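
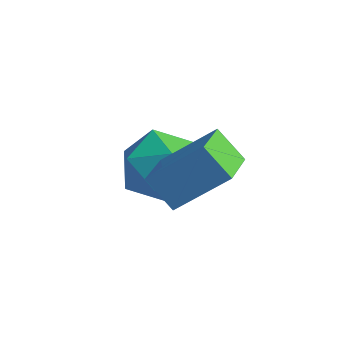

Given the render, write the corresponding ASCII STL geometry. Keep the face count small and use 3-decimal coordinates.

solid 
facet normal -0.733 -0.082 0.676
outer loop
vertex -1.538 -3.871 2.494
vertex -2.154 -2.629 1.977
vertex -2.556 -4.886 1.267
endloop
endfacet
facet normal 0.416 -0.840 0.349
outer loop
vertex -1.706 -4.791 0.483
vertex -1.538 -3.871 2.494
vertex -2.556 -4.886 1.267
endloop
endfacet
facet normal -0.733 -0.082 0.676
outer loop
vertex -2.556 -4.886 1.267
vertex -2.154 -2.629 1.977
vertex -3.172 -3.644 0.75
endloop
endfacet
facet normal -0.539 -0.537 -0.649
outer loop
vertex -3.172 -3.644 0.75
vertex -1.706 -4.791 0.483
vertex -2.556 -4.886 1.267
endloop
endfacet
facet normal 0.539 0.537 0.649
outer loop
vertex -1.538 -3.871 2.494
vertex -1.304 -2.534 1.193
vertex -2.154 -2.629 1.977
endloop
endfacet
facet normal 0.416 -0.840 0.349
outer loop
vertex -0.688 -3.776 1.71
vertex -1.538 -3.871 2.494
vertex -1.706 -4.791 0.483
endloop
endfacet
facet normal 0.539 0.537 0.649
outer loop
vertex -0.688 -3.776 1.71
vertex -1.304 -2.534 1.193
vertex -1.538 -3.871 2.494
endloop
endfacet
facet normal -0.416 0.840 -0.349
outer loop
vertex -2.154 -2.629 1.977
vertex -1.304 -2.534 1.193
vertex -3.172 -3.644 0.75
endloop
endfacet
facet normal -0.539 -0.537 -0.649
outer loop
vertex -2.322 -3.549 -0.034
vertex -1.706 -4.791 0.483
vertex -3.172 -3.644 0.75
endloop
endfacet
facet normal -0.416 0.840 -0.349
outer loop
vertex -3.172 -3.644 0.75
vertex -1.304 -2.534 1.193
vertex -2.322 -3.549 -0.034
endloop
endfacet
facet normal 0.733 0.082 -0.676
outer loop
vertex -2.322 -3.549 -0.034
vertex -0.688 -3.776 1.71
vertex -1.706 -4.791 0.483
endloop
endfacet
facet normal 0.733 0.082 -0.676
outer loop
vertex -1.304 -2.534 1.193
vertex -0.688 -3.776 1.71
vertex -2.322 -3.549 -0.034
endloop
endfacet
facet normal -0.697 -0.716 0.046
outer loop
vertex -4.957 -3.122 -0.377
vertex -4.194 -3.901 -0.946
vertex -4.192 -3.824 0.282
endloop
endfacet
facet normal -0.757 -0.265 0.597
outer loop
vertex -4.957 -3.122 -0.377
vertex -4.192 -3.824 0.282
vertex -4.363 -2.645 0.589
endloop
endfacet
facet normal -0.858 0.391 0.334
outer loop
vertex -4.957 -3.122 -0.377
vertex -4.363 -2.645 0.589
vertex -4.471 -1.994 -0.449
endloop
endfacet
facet normal -0.859 0.346 -0.377
outer loop
vertex -4.957 -3.122 -0.377
vertex -4.471 -1.994 -0.449
vertex -4.367 -2.77 -1.397
endloop
endfacet
facet normal -0.759 -0.338 -0.556
outer loop
vertex -4.957 -3.122 -0.377
vertex -4.367 -2.77 -1.397
vertex -4.194 -3.901 -0.946
endloop
endfacet
facet normal -0.139 -0.268 0.953
outer loop
vertex -4.363 -2.645 0.589
vertex -4.192 -3.824 0.282
vertex -3.233 -3.13 0.617
endloop
endfacet
facet normal -0.041 -0.997 0.063
outer loop
vertex -4.192 -3.824 0.282
vertex -4.194 -3.901 -0.946
vertex -3.129 -3.906 -0.331
endloop
endfacet
facet normal -0.143 -0.385 -0.912
outer loop
vertex -4.194 -3.901 -0.946
vertex -4.367 -2.77 -1.397
vertex -3.237 -3.255 -1.369
endloop
endfacet
facet normal -0.304 0.721 -0.623
outer loop
vertex -4.367 -2.77 -1.397
vertex -4.471 -1.994 -0.449
vertex -3.408 -2.076 -1.062
endloop
endfacet
facet normal -0.302 0.793 0.529
outer loop
vertex -4.471 -1.994 -0.449
vertex -4.363 -2.645 0.589
vertex -3.406 -1.999 0.166
endloop
endfacet
facet normal 0.859 -0.346 0.377
outer loop
vertex -2.643 -2.778 -0.403
vertex -3.233 -3.13 0.617
vertex -3.129 -3.906 -0.331
endloop
endfacet
facet normal 0.858 -0.391 -0.334
outer loop
vertex -2.643 -2.778 -0.403
vertex -3.129 -3.906 -0.331
vertex -3.237 -3.255 -1.369
endloop
endfacet
facet normal 0.757 0.265 -0.597
outer loop
vertex -2.643 -2.778 -0.403
vertex -3.237 -3.255 -1.369
vertex -3.408 -2.076 -1.062
endloop
endfacet
facet normal 0.697 0.716 -0.046
outer loop
vertex -2.643 -2.778 -0.403
vertex -3.408 -2.076 -1.062
vertex -3.406 -1.999 0.166
endloop
endfacet
facet normal 0.759 0.338 0.556
outer loop
vertex -2.643 -2.778 -0.403
vertex -3.406 -1.999 0.166
vertex -3.233 -3.13 0.617
endloop
endfacet
facet normal 0.304 -0.721 0.623
outer loop
vertex -3.129 -3.906 -0.331
vertex -3.233 -3.13 0.617
vertex -4.192 -3.824 0.282
endloop
endfacet
facet normal 0.302 -0.793 -0.529
outer loop
vertex -3.237 -3.255 -1.369
vertex -3.129 -3.906 -0.331
vertex -4.194 -3.901 -0.946
endloop
endfacet
facet normal 0.139 0.268 -0.953
outer loop
vertex -3.408 -2.076 -1.062
vertex -3.237 -3.255 -1.369
vertex -4.367 -2.77 -1.397
endloop
endfacet
facet normal 0.041 0.997 -0.063
outer loop
vertex -3.406 -1.999 0.166
vertex -3.408 -2.076 -1.062
vertex -4.471 -1.994 -0.449
endloop
endfacet
facet normal 0.143 0.385 0.912
outer loop
vertex -3.233 -3.13 0.617
vertex -3.406 -1.999 0.166
vertex -4.363 -2.645 0.589
endloop
endfacet

endsolid


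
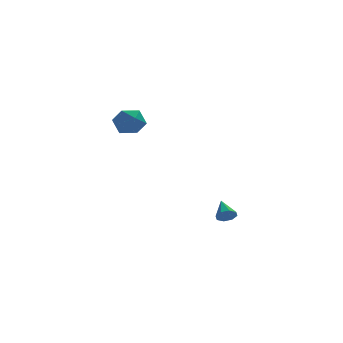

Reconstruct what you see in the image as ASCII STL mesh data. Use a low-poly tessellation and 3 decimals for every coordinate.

solid 
facet normal -0.002 -0.845 -0.535
outer loop
vertex 1.671 2.167 -3.063
vertex 1.239 2.359 -3.364
vertex 1.796 2.386 -3.409
endloop
endfacet
facet normal 0.880 0.187 0.436
outer loop
vertex 1.671 2.167 -3.063
vertex 1.796 2.386 -3.409
vertex 1.241 3.381 -2.716
endloop
endfacet
facet normal -0.002 -0.845 -0.535
outer loop
vertex 1.796 2.386 -3.409
vertex 1.239 2.359 -3.364
vertex 1.595 2.589 -3.729
endloop
endfacet
facet normal 0.813 0.561 -0.155
outer loop
vertex 1.796 2.386 -3.409
vertex 1.595 2.589 -3.729
vertex 1.241 3.381 -2.716
endloop
endfacet
facet normal -0.002 -0.845 -0.535
outer loop
vertex 1.595 2.589 -3.729
vertex 1.239 2.359 -3.364
vertex 1.186 2.657 -3.835
endloop
endfacet
facet normal 0.271 0.802 -0.532
outer loop
vertex 1.595 2.589 -3.729
vertex 1.186 2.657 -3.835
vertex 1.241 3.381 -2.716
endloop
endfacet
facet normal -0.003 -0.845 -0.534
outer loop
vertex 1.186 2.657 -3.835
vertex 1.239 2.359 -3.364
vertex 0.807 2.55 -3.664
endloop
endfacet
facet normal -0.431 0.767 -0.475
outer loop
vertex 1.186 2.657 -3.835
vertex 0.807 2.55 -3.664
vertex 1.241 3.381 -2.716
endloop
endfacet
facet normal -0.002 -0.845 -0.535
outer loop
vertex 0.807 2.55 -3.664
vertex 1.239 2.359 -3.364
vertex 0.681 2.331 -3.318
endloop
endfacet
facet normal -0.878 0.478 -0.017
outer loop
vertex 0.807 2.55 -3.664
vertex 0.681 2.331 -3.318
vertex 1.241 3.381 -2.716
endloop
endfacet
facet normal -0.002 -0.845 -0.535
outer loop
vertex 0.681 2.331 -3.318
vertex 1.239 2.359 -3.364
vertex 0.882 2.128 -2.998
endloop
endfacet
facet normal -0.812 0.103 0.575
outer loop
vertex 0.681 2.331 -3.318
vertex 0.882 2.128 -2.998
vertex 1.241 3.381 -2.716
endloop
endfacet
facet normal -0.001 -0.845 -0.535
outer loop
vertex 0.882 2.128 -2.998
vertex 1.239 2.359 -3.364
vertex 1.292 2.061 -2.893
endloop
endfacet
facet normal -0.267 -0.138 0.954
outer loop
vertex 0.882 2.128 -2.998
vertex 1.292 2.061 -2.893
vertex 1.241 3.381 -2.716
endloop
endfacet
facet normal -0.003 -0.845 -0.534
outer loop
vertex 1.292 2.061 -2.893
vertex 1.239 2.359 -3.364
vertex 1.671 2.167 -3.063
endloop
endfacet
facet normal 0.431 -0.104 0.896
outer loop
vertex 1.292 2.061 -2.893
vertex 1.671 2.167 -3.063
vertex 1.241 3.381 -2.716
endloop
endfacet
facet normal -0.584 0.526 0.618
outer loop
vertex -4.454 2.226 3.546
vertex -4.078 1.829 4.239
vertex -3.737 2.58 3.922
endloop
endfacet
facet normal -0.451 0.892 0.020
outer loop
vertex -4.454 2.226 3.546
vertex -3.737 2.58 3.922
vertex -3.811 2.562 3.042
endloop
endfacet
facet normal -0.681 0.503 -0.533
outer loop
vertex -4.454 2.226 3.546
vertex -3.811 2.562 3.042
vertex -4.197 1.8 2.816
endloop
endfacet
facet normal -0.956 -0.103 -0.276
outer loop
vertex -4.454 2.226 3.546
vertex -4.197 1.8 2.816
vertex -4.362 1.348 3.556
endloop
endfacet
facet normal -0.896 -0.089 0.435
outer loop
vertex -4.454 2.226 3.546
vertex -4.362 1.348 3.556
vertex -4.078 1.829 4.239
endloop
endfacet
facet normal 0.258 0.965 -0.041
outer loop
vertex -3.811 2.562 3.042
vertex -3.737 2.58 3.922
vertex -3.038 2.372 3.424
endloop
endfacet
facet normal 0.041 0.373 0.927
outer loop
vertex -3.737 2.58 3.922
vertex -4.078 1.829 4.239
vertex -3.203 1.92 4.164
endloop
endfacet
facet normal -0.465 -0.622 0.631
outer loop
vertex -4.078 1.829 4.239
vertex -4.362 1.348 3.556
vertex -3.589 1.158 3.938
endloop
endfacet
facet normal -0.561 -0.645 -0.519
outer loop
vertex -4.362 1.348 3.556
vertex -4.197 1.8 2.816
vertex -3.663 1.14 3.058
endloop
endfacet
facet normal -0.115 0.336 -0.935
outer loop
vertex -4.197 1.8 2.816
vertex -3.811 2.562 3.042
vertex -3.322 1.891 2.741
endloop
endfacet
facet normal 0.956 0.103 0.276
outer loop
vertex -2.946 1.494 3.434
vertex -3.038 2.372 3.424
vertex -3.203 1.92 4.164
endloop
endfacet
facet normal 0.681 -0.503 0.533
outer loop
vertex -2.946 1.494 3.434
vertex -3.203 1.92 4.164
vertex -3.589 1.158 3.938
endloop
endfacet
facet normal 0.451 -0.892 -0.020
outer loop
vertex -2.946 1.494 3.434
vertex -3.589 1.158 3.938
vertex -3.663 1.14 3.058
endloop
endfacet
facet normal 0.584 -0.526 -0.618
outer loop
vertex -2.946 1.494 3.434
vertex -3.663 1.14 3.058
vertex -3.322 1.891 2.741
endloop
endfacet
facet normal 0.896 0.089 -0.435
outer loop
vertex -2.946 1.494 3.434
vertex -3.322 1.891 2.741
vertex -3.038 2.372 3.424
endloop
endfacet
facet normal 0.561 0.645 0.519
outer loop
vertex -3.203 1.92 4.164
vertex -3.038 2.372 3.424
vertex -3.737 2.58 3.922
endloop
endfacet
facet normal 0.115 -0.336 0.935
outer loop
vertex -3.589 1.158 3.938
vertex -3.203 1.92 4.164
vertex -4.078 1.829 4.239
endloop
endfacet
facet normal -0.258 -0.965 0.041
outer loop
vertex -3.663 1.14 3.058
vertex -3.589 1.158 3.938
vertex -4.362 1.348 3.556
endloop
endfacet
facet normal -0.041 -0.373 -0.927
outer loop
vertex -3.322 1.891 2.741
vertex -3.663 1.14 3.058
vertex -4.197 1.8 2.816
endloop
endfacet
facet normal 0.465 0.622 -0.631
outer loop
vertex -3.038 2.372 3.424
vertex -3.322 1.891 2.741
vertex -3.811 2.562 3.042
endloop
endfacet

endsolid


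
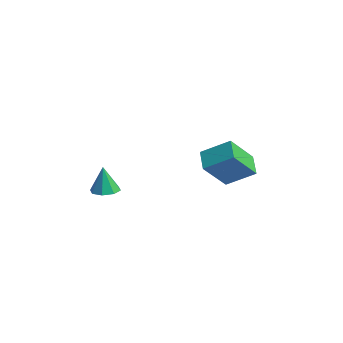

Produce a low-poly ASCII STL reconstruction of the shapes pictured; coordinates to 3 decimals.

solid 
facet normal -0.838 0.285 0.466
outer loop
vertex 1.428 0.953 1.145
vertex 2.321 2.123 2.035
vertex 1.079 2.345 -0.333
endloop
endfacet
facet normal -0.520 -0.680 -0.517
outer loop
vertex 2.159 1.977 -0.935
vertex 1.428 0.953 1.145
vertex 1.079 2.345 -0.333
endloop
endfacet
facet normal -0.838 0.285 0.466
outer loop
vertex 1.079 2.345 -0.333
vertex 2.321 2.123 2.035
vertex 1.972 3.514 0.557
endloop
endfacet
facet normal -0.170 0.676 -0.717
outer loop
vertex 1.972 3.514 0.557
vertex 2.159 1.977 -0.935
vertex 1.079 2.345 -0.333
endloop
endfacet
facet normal 0.170 -0.675 0.718
outer loop
vertex 1.428 0.953 1.145
vertex 3.401 1.755 1.433
vertex 2.321 2.123 2.035
endloop
endfacet
facet normal -0.519 -0.680 -0.517
outer loop
vertex 2.508 0.586 0.543
vertex 1.428 0.953 1.145
vertex 2.159 1.977 -0.935
endloop
endfacet
facet normal 0.170 -0.676 0.717
outer loop
vertex 2.508 0.586 0.543
vertex 3.401 1.755 1.433
vertex 1.428 0.953 1.145
endloop
endfacet
facet normal 0.520 0.680 0.517
outer loop
vertex 2.321 2.123 2.035
vertex 3.401 1.755 1.433
vertex 1.972 3.514 0.557
endloop
endfacet
facet normal -0.170 0.676 -0.717
outer loop
vertex 3.052 3.147 -0.045
vertex 2.159 1.977 -0.935
vertex 1.972 3.514 0.557
endloop
endfacet
facet normal 0.520 0.680 0.518
outer loop
vertex 1.972 3.514 0.557
vertex 3.401 1.755 1.433
vertex 3.052 3.147 -0.045
endloop
endfacet
facet normal 0.838 -0.285 -0.466
outer loop
vertex 3.052 3.147 -0.045
vertex 2.508 0.586 0.543
vertex 2.159 1.977 -0.935
endloop
endfacet
facet normal 0.838 -0.285 -0.466
outer loop
vertex 3.401 1.755 1.433
vertex 2.508 0.586 0.543
vertex 3.052 3.147 -0.045
endloop
endfacet
facet normal 0.048 0.055 -0.997
outer loop
vertex 1.526 -3.567 -0.716
vertex 0.797 -3.688 -0.758
vertex 1.225 -3.087 -0.704
endloop
endfacet
facet normal 0.752 0.459 0.473
outer loop
vertex 1.526 -3.567 -0.716
vertex 1.225 -3.087 -0.704
vertex 0.723 -3.772 0.758
endloop
endfacet
facet normal 0.049 0.055 -0.997
outer loop
vertex 1.225 -3.087 -0.704
vertex 0.797 -3.688 -0.758
vertex 0.674 -2.96 -0.724
endloop
endfacet
facet normal 0.182 0.865 0.468
outer loop
vertex 1.225 -3.087 -0.704
vertex 0.674 -2.96 -0.724
vertex 0.723 -3.772 0.758
endloop
endfacet
facet normal 0.049 0.055 -0.997
outer loop
vertex 0.674 -2.96 -0.724
vertex 0.797 -3.688 -0.758
vertex 0.194 -3.259 -0.764
endloop
endfacet
facet normal -0.503 0.751 0.428
outer loop
vertex 0.674 -2.96 -0.724
vertex 0.194 -3.259 -0.764
vertex 0.723 -3.772 0.758
endloop
endfacet
facet normal 0.048 0.054 -0.997
outer loop
vertex 0.194 -3.259 -0.764
vertex 0.797 -3.688 -0.758
vertex 0.068 -3.81 -0.8
endloop
endfacet
facet normal -0.908 0.183 0.377
outer loop
vertex 0.194 -3.259 -0.764
vertex 0.068 -3.81 -0.8
vertex 0.723 -3.772 0.758
endloop
endfacet
facet normal 0.048 0.055 -0.997
outer loop
vertex 0.068 -3.81 -0.8
vertex 0.797 -3.688 -0.758
vertex 0.369 -4.29 -0.812
endloop
endfacet
facet normal -0.791 -0.505 0.345
outer loop
vertex 0.068 -3.81 -0.8
vertex 0.369 -4.29 -0.812
vertex 0.723 -3.772 0.758
endloop
endfacet
facet normal 0.049 0.055 -0.997
outer loop
vertex 0.369 -4.29 -0.812
vertex 0.797 -3.688 -0.758
vertex 0.92 -4.417 -0.792
endloop
endfacet
facet normal -0.222 -0.910 0.350
outer loop
vertex 0.369 -4.29 -0.812
vertex 0.92 -4.417 -0.792
vertex 0.723 -3.772 0.758
endloop
endfacet
facet normal 0.049 0.055 -0.997
outer loop
vertex 0.92 -4.417 -0.792
vertex 0.797 -3.688 -0.758
vertex 1.399 -4.118 -0.752
endloop
endfacet
facet normal 0.464 -0.795 0.390
outer loop
vertex 0.92 -4.417 -0.792
vertex 1.399 -4.118 -0.752
vertex 0.723 -3.772 0.758
endloop
endfacet
facet normal 0.049 0.054 -0.997
outer loop
vertex 1.399 -4.118 -0.752
vertex 0.797 -3.688 -0.758
vertex 1.526 -3.567 -0.716
endloop
endfacet
facet normal 0.868 -0.229 0.441
outer loop
vertex 1.399 -4.118 -0.752
vertex 1.526 -3.567 -0.716
vertex 0.723 -3.772 0.758
endloop
endfacet

endsolid


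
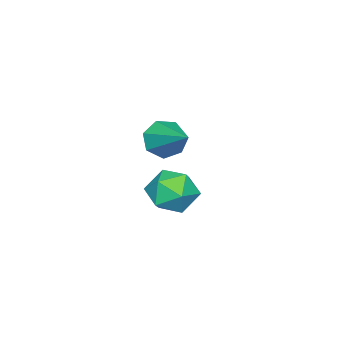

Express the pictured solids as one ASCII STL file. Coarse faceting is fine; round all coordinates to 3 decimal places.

solid 
facet normal -0.458 -0.756 -0.468
outer loop
vertex 2.958 -1.81 1.653
vertex 2.622 -1.979 2.255
vertex 2.414 -1.535 1.742
endloop
endfacet
facet normal 0.255 0.715 -0.651
outer loop
vertex 2.958 -1.81 1.653
vertex 2.414 -1.535 1.742
vertex 3.398 -0.701 3.045
endloop
endfacet
facet normal -0.459 -0.755 -0.468
outer loop
vertex 2.414 -1.535 1.742
vertex 2.622 -1.979 2.255
vertex 2.027 -1.594 2.217
endloop
endfacet
facet normal -0.425 0.873 -0.238
outer loop
vertex 2.414 -1.535 1.742
vertex 2.027 -1.594 2.217
vertex 3.398 -0.701 3.045
endloop
endfacet
facet normal -0.459 -0.756 -0.466
outer loop
vertex 2.027 -1.594 2.217
vertex 2.622 -1.979 2.255
vertex 2.088 -1.942 2.721
endloop
endfacet
facet normal -0.664 0.576 0.478
outer loop
vertex 2.027 -1.594 2.217
vertex 2.088 -1.942 2.721
vertex 3.398 -0.701 3.045
endloop
endfacet
facet normal -0.460 -0.756 -0.467
outer loop
vertex 2.088 -1.942 2.721
vertex 2.622 -1.979 2.255
vertex 2.551 -2.318 2.874
endloop
endfacet
facet normal -0.280 0.045 0.959
outer loop
vertex 2.088 -1.942 2.721
vertex 2.551 -2.318 2.874
vertex 3.398 -0.701 3.045
endloop
endfacet
facet normal -0.459 -0.756 -0.467
outer loop
vertex 2.551 -2.318 2.874
vertex 2.622 -1.979 2.255
vertex 3.068 -2.439 2.561
endloop
endfacet
facet normal 0.436 -0.317 0.842
outer loop
vertex 2.551 -2.318 2.874
vertex 3.068 -2.439 2.561
vertex 3.398 -0.701 3.045
endloop
endfacet
facet normal -0.458 -0.756 -0.468
outer loop
vertex 3.068 -2.439 2.561
vertex 2.622 -1.979 2.255
vertex 3.249 -2.212 2.018
endloop
endfacet
facet normal 0.947 -0.240 0.215
outer loop
vertex 3.068 -2.439 2.561
vertex 3.249 -2.212 2.018
vertex 3.398 -0.701 3.045
endloop
endfacet
facet normal -0.458 -0.756 -0.468
outer loop
vertex 3.249 -2.212 2.018
vertex 2.622 -1.979 2.255
vertex 2.958 -1.81 1.653
endloop
endfacet
facet normal 0.866 0.220 -0.449
outer loop
vertex 3.249 -2.212 2.018
vertex 2.958 -1.81 1.653
vertex 3.398 -0.701 3.045
endloop
endfacet
facet normal -0.650 0.603 0.462
outer loop
vertex 0.401 -2.093 -1.181
vertex -0.097 -2.828 -0.922
vertex 0.581 -2.514 -0.377
endloop
endfacet
facet normal 0.005 0.886 0.463
outer loop
vertex 0.401 -2.093 -1.181
vertex 0.581 -2.514 -0.377
vertex 1.277 -2.234 -0.92
endloop
endfacet
facet normal 0.217 0.952 -0.215
outer loop
vertex 0.401 -2.093 -1.181
vertex 1.277 -2.234 -0.92
vertex 1.029 -2.376 -1.8
endloop
endfacet
facet normal -0.306 0.710 -0.635
outer loop
vertex 0.401 -2.093 -1.181
vertex 1.029 -2.376 -1.8
vertex 0.179 -2.743 -1.801
endloop
endfacet
facet normal -0.842 0.494 -0.217
outer loop
vertex 0.401 -2.093 -1.181
vertex 0.179 -2.743 -1.801
vertex -0.097 -2.828 -0.922
endloop
endfacet
facet normal 0.443 0.427 0.788
outer loop
vertex 1.277 -2.234 -0.92
vertex 0.581 -2.514 -0.377
vertex 1.321 -3.057 -0.499
endloop
endfacet
facet normal -0.617 -0.032 0.786
outer loop
vertex 0.581 -2.514 -0.377
vertex -0.097 -2.828 -0.922
vertex 0.471 -3.424 -0.5
endloop
endfacet
facet normal -0.927 -0.209 -0.311
outer loop
vertex -0.097 -2.828 -0.922
vertex 0.179 -2.743 -1.801
vertex 0.223 -3.566 -1.38
endloop
endfacet
facet normal -0.060 0.141 -0.988
outer loop
vertex 0.179 -2.743 -1.801
vertex 1.029 -2.376 -1.8
vertex 0.919 -3.286 -1.923
endloop
endfacet
facet normal 0.788 0.533 -0.308
outer loop
vertex 1.029 -2.376 -1.8
vertex 1.277 -2.234 -0.92
vertex 1.597 -2.972 -1.378
endloop
endfacet
facet normal 0.306 -0.710 0.635
outer loop
vertex 1.099 -3.707 -1.119
vertex 1.321 -3.057 -0.499
vertex 0.471 -3.424 -0.5
endloop
endfacet
facet normal -0.217 -0.952 0.215
outer loop
vertex 1.099 -3.707 -1.119
vertex 0.471 -3.424 -0.5
vertex 0.223 -3.566 -1.38
endloop
endfacet
facet normal -0.005 -0.886 -0.463
outer loop
vertex 1.099 -3.707 -1.119
vertex 0.223 -3.566 -1.38
vertex 0.919 -3.286 -1.923
endloop
endfacet
facet normal 0.650 -0.603 -0.462
outer loop
vertex 1.099 -3.707 -1.119
vertex 0.919 -3.286 -1.923
vertex 1.597 -2.972 -1.378
endloop
endfacet
facet normal 0.842 -0.494 0.217
outer loop
vertex 1.099 -3.707 -1.119
vertex 1.597 -2.972 -1.378
vertex 1.321 -3.057 -0.499
endloop
endfacet
facet normal 0.060 -0.141 0.988
outer loop
vertex 0.471 -3.424 -0.5
vertex 1.321 -3.057 -0.499
vertex 0.581 -2.514 -0.377
endloop
endfacet
facet normal -0.788 -0.533 0.308
outer loop
vertex 0.223 -3.566 -1.38
vertex 0.471 -3.424 -0.5
vertex -0.097 -2.828 -0.922
endloop
endfacet
facet normal -0.443 -0.427 -0.788
outer loop
vertex 0.919 -3.286 -1.923
vertex 0.223 -3.566 -1.38
vertex 0.179 -2.743 -1.801
endloop
endfacet
facet normal 0.617 0.032 -0.786
outer loop
vertex 1.597 -2.972 -1.378
vertex 0.919 -3.286 -1.923
vertex 1.029 -2.376 -1.8
endloop
endfacet
facet normal 0.927 0.209 0.311
outer loop
vertex 1.321 -3.057 -0.499
vertex 1.597 -2.972 -1.378
vertex 1.277 -2.234 -0.92
endloop
endfacet

endsolid


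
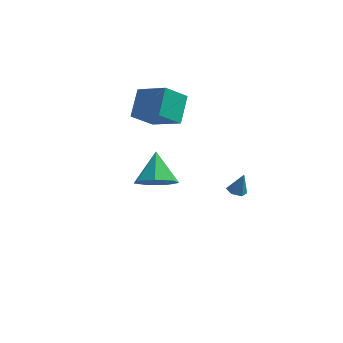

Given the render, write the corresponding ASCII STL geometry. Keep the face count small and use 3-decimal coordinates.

solid 
facet normal 0.190 -0.682 -0.707
outer loop
vertex -1.157 -3.898 2.067
vertex -2.079 -3.623 1.554
vertex -1.079 -3.21 1.424
endloop
endfacet
facet normal 0.768 0.389 0.509
outer loop
vertex -1.157 -3.898 2.067
vertex -1.079 -3.21 1.424
vertex -2.421 -2.397 2.826
endloop
endfacet
facet normal 0.190 -0.682 -0.707
outer loop
vertex -1.079 -3.21 1.424
vertex -2.079 -3.623 1.554
vertex -1.754 -2.832 0.878
endloop
endfacet
facet normal 0.502 0.865 -0.021
outer loop
vertex -1.079 -3.21 1.424
vertex -1.754 -2.832 0.878
vertex -2.421 -2.397 2.826
endloop
endfacet
facet normal 0.190 -0.682 -0.706
outer loop
vertex -1.754 -2.832 0.878
vertex -2.079 -3.623 1.554
vertex -2.673 -3.051 0.842
endloop
endfacet
facet normal -0.212 0.936 -0.282
outer loop
vertex -1.754 -2.832 0.878
vertex -2.673 -3.051 0.842
vertex -2.421 -2.397 2.826
endloop
endfacet
facet normal 0.190 -0.682 -0.706
outer loop
vertex -2.673 -3.051 0.842
vertex -2.079 -3.623 1.554
vertex -3.145 -3.7 1.342
endloop
endfacet
facet normal -0.833 0.548 -0.075
outer loop
vertex -2.673 -3.051 0.842
vertex -3.145 -3.7 1.342
vertex -2.421 -2.397 2.826
endloop
endfacet
facet normal 0.190 -0.681 -0.707
outer loop
vertex -3.145 -3.7 1.342
vertex -2.079 -3.623 1.554
vertex -2.814 -4.292 2.001
endloop
endfacet
facet normal -0.896 -0.007 0.444
outer loop
vertex -3.145 -3.7 1.342
vertex -2.814 -4.292 2.001
vertex -2.421 -2.397 2.826
endloop
endfacet
facet normal 0.190 -0.681 -0.707
outer loop
vertex -2.814 -4.292 2.001
vertex -2.079 -3.623 1.554
vertex -1.93 -4.38 2.324
endloop
endfacet
facet normal -0.353 -0.311 0.882
outer loop
vertex -2.814 -4.292 2.001
vertex -1.93 -4.38 2.324
vertex -2.421 -2.397 2.826
endloop
endfacet
facet normal 0.190 -0.681 -0.707
outer loop
vertex -1.93 -4.38 2.324
vertex -2.079 -3.623 1.554
vertex -1.157 -3.898 2.067
endloop
endfacet
facet normal 0.387 -0.135 0.912
outer loop
vertex -1.93 -4.38 2.324
vertex -1.157 -3.898 2.067
vertex -2.421 -2.397 2.826
endloop
endfacet
facet normal -0.274 -0.136 -0.952
outer loop
vertex 0.772 3.263 -3.727
vertex 0.25 3.146 -3.56
vertex 0.395 3.674 -3.677
endloop
endfacet
facet normal 0.739 0.669 0.075
outer loop
vertex 0.772 3.263 -3.727
vertex 0.395 3.674 -3.677
vertex 0.59 3.314 -2.38
endloop
endfacet
facet normal -0.272 -0.136 -0.952
outer loop
vertex 0.395 3.674 -3.677
vertex 0.25 3.146 -3.56
vertex -0.127 3.557 -3.511
endloop
endfacet
facet normal -0.123 0.951 0.283
outer loop
vertex 0.395 3.674 -3.677
vertex -0.127 3.557 -3.511
vertex 0.59 3.314 -2.38
endloop
endfacet
facet normal -0.273 -0.136 -0.952
outer loop
vertex -0.127 3.557 -3.511
vertex 0.25 3.146 -3.56
vertex -0.271 3.028 -3.394
endloop
endfacet
facet normal -0.763 0.331 0.555
outer loop
vertex -0.127 3.557 -3.511
vertex -0.271 3.028 -3.394
vertex 0.59 3.314 -2.38
endloop
endfacet
facet normal -0.273 -0.136 -0.952
outer loop
vertex -0.271 3.028 -3.394
vertex 0.25 3.146 -3.56
vertex 0.106 2.617 -3.443
endloop
endfacet
facet normal -0.540 -0.569 0.619
outer loop
vertex -0.271 3.028 -3.394
vertex 0.106 2.617 -3.443
vertex 0.59 3.314 -2.38
endloop
endfacet
facet normal -0.274 -0.136 -0.952
outer loop
vertex 0.106 2.617 -3.443
vertex 0.25 3.146 -3.56
vertex 0.628 2.735 -3.61
endloop
endfacet
facet normal 0.324 -0.852 0.411
outer loop
vertex 0.106 2.617 -3.443
vertex 0.628 2.735 -3.61
vertex 0.59 3.314 -2.38
endloop
endfacet
facet normal -0.274 -0.136 -0.952
outer loop
vertex 0.628 2.735 -3.61
vertex 0.25 3.146 -3.56
vertex 0.772 3.263 -3.727
endloop
endfacet
facet normal 0.963 -0.232 0.139
outer loop
vertex 0.628 2.735 -3.61
vertex 0.772 3.263 -3.727
vertex 0.59 3.314 -2.38
endloop
endfacet
facet normal -0.551 -0.538 0.637
outer loop
vertex -3.11 0.572 3.309
vertex -3.125 1.907 4.424
vertex -4.737 1.251 2.475
endloop
endfacet
facet normal 0.009 -0.767 -0.641
outer loop
vertex -3.855 2.113 1.456
vertex -3.11 0.572 3.309
vertex -4.737 1.251 2.475
endloop
endfacet
facet normal -0.551 -0.539 0.637
outer loop
vertex -4.737 1.251 2.475
vertex -3.125 1.907 4.424
vertex -4.752 2.586 3.591
endloop
endfacet
facet normal -0.834 0.348 -0.428
outer loop
vertex -4.752 2.586 3.591
vertex -3.855 2.113 1.456
vertex -4.737 1.251 2.475
endloop
endfacet
facet normal 0.834 -0.348 0.428
outer loop
vertex -3.11 0.572 3.309
vertex -2.243 2.769 3.405
vertex -3.125 1.907 4.424
endloop
endfacet
facet normal 0.008 -0.767 -0.641
outer loop
vertex -2.228 1.434 2.289
vertex -3.11 0.572 3.309
vertex -3.855 2.113 1.456
endloop
endfacet
facet normal 0.834 -0.348 0.427
outer loop
vertex -2.228 1.434 2.289
vertex -2.243 2.769 3.405
vertex -3.11 0.572 3.309
endloop
endfacet
facet normal -0.008 0.767 0.642
outer loop
vertex -3.125 1.907 4.424
vertex -2.243 2.769 3.405
vertex -4.752 2.586 3.591
endloop
endfacet
facet normal -0.834 0.348 -0.428
outer loop
vertex -3.87 3.448 2.571
vertex -3.855 2.113 1.456
vertex -4.752 2.586 3.591
endloop
endfacet
facet normal -0.008 0.767 0.641
outer loop
vertex -4.752 2.586 3.591
vertex -2.243 2.769 3.405
vertex -3.87 3.448 2.571
endloop
endfacet
facet normal 0.551 0.539 -0.637
outer loop
vertex -3.87 3.448 2.571
vertex -2.228 1.434 2.289
vertex -3.855 2.113 1.456
endloop
endfacet
facet normal 0.551 0.539 -0.637
outer loop
vertex -2.243 2.769 3.405
vertex -2.228 1.434 2.289
vertex -3.87 3.448 2.571
endloop
endfacet

endsolid


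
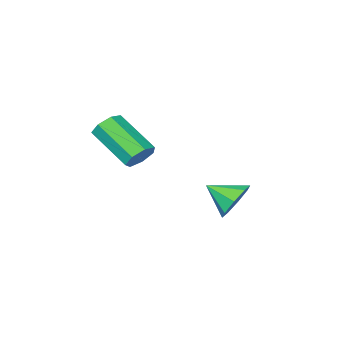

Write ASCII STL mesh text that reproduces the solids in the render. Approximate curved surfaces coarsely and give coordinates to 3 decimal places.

solid 
facet normal -0.257 0.780 -0.570
outer loop
vertex 3.05 -0.975 1.464
vertex 2.771 -0.639 2.049
vertex 3.451 -0.607 1.787
endloop
endfacet
facet normal 0.730 -0.230 -0.644
outer loop
vertex 3.05 -0.975 1.464
vertex 3.451 -0.607 1.787
vertex 3.608 -2.677 2.706
endloop
endfacet
facet normal 0.729 -0.231 -0.644
outer loop
vertex 3.608 -2.677 2.706
vertex 3.451 -0.607 1.787
vertex 4.01 -2.309 3.029
endloop
endfacet
facet normal 0.256 -0.780 0.570
outer loop
vertex 3.608 -2.677 2.706
vertex 4.01 -2.309 3.029
vertex 3.329 -2.341 3.291
endloop
endfacet
facet normal -0.256 0.781 -0.570
outer loop
vertex 3.451 -0.607 1.787
vertex 2.771 -0.639 2.049
vertex 3.34 -0.263 2.308
endloop
endfacet
facet normal 0.951 0.310 -0.002
outer loop
vertex 3.451 -0.607 1.787
vertex 3.34 -0.263 2.308
vertex 4.01 -2.309 3.029
endloop
endfacet
facet normal 0.951 0.310 -0.002
outer loop
vertex 4.01 -2.309 3.029
vertex 3.34 -0.263 2.308
vertex 3.899 -1.965 3.55
endloop
endfacet
facet normal 0.256 -0.781 0.570
outer loop
vertex 4.01 -2.309 3.029
vertex 3.899 -1.965 3.55
vertex 3.329 -2.341 3.291
endloop
endfacet
facet normal -0.256 0.781 -0.570
outer loop
vertex 3.34 -0.263 2.308
vertex 2.771 -0.639 2.049
vertex 2.8 -0.203 2.633
endloop
endfacet
facet normal 0.455 0.618 0.642
outer loop
vertex 3.34 -0.263 2.308
vertex 2.8 -0.203 2.633
vertex 3.899 -1.965 3.55
endloop
endfacet
facet normal 0.456 0.618 0.641
outer loop
vertex 3.899 -1.965 3.55
vertex 2.8 -0.203 2.633
vertex 3.359 -1.905 3.876
endloop
endfacet
facet normal 0.257 -0.781 0.569
outer loop
vertex 3.899 -1.965 3.55
vertex 3.359 -1.905 3.876
vertex 3.329 -2.341 3.291
endloop
endfacet
facet normal -0.257 0.781 -0.570
outer loop
vertex 2.8 -0.203 2.633
vertex 2.771 -0.639 2.049
vertex 2.238 -0.471 2.519
endloop
endfacet
facet normal -0.382 0.460 0.802
outer loop
vertex 2.8 -0.203 2.633
vertex 2.238 -0.471 2.519
vertex 3.359 -1.905 3.876
endloop
endfacet
facet normal -0.383 0.459 0.802
outer loop
vertex 3.359 -1.905 3.876
vertex 2.238 -0.471 2.519
vertex 2.797 -2.173 3.761
endloop
endfacet
facet normal 0.256 -0.781 0.569
outer loop
vertex 3.359 -1.905 3.876
vertex 2.797 -2.173 3.761
vertex 3.329 -2.341 3.291
endloop
endfacet
facet normal -0.256 0.781 -0.570
outer loop
vertex 2.238 -0.471 2.519
vertex 2.771 -0.639 2.049
vertex 2.077 -0.866 2.05
endloop
endfacet
facet normal -0.933 -0.045 0.358
outer loop
vertex 2.238 -0.471 2.519
vertex 2.077 -0.866 2.05
vertex 2.797 -2.173 3.761
endloop
endfacet
facet normal -0.932 -0.043 0.359
outer loop
vertex 2.797 -2.173 3.761
vertex 2.077 -0.866 2.05
vertex 2.635 -2.568 3.293
endloop
endfacet
facet normal 0.257 -0.781 0.570
outer loop
vertex 2.797 -2.173 3.761
vertex 2.635 -2.568 3.293
vertex 3.329 -2.341 3.291
endloop
endfacet
facet normal -0.256 0.781 -0.570
outer loop
vertex 2.077 -0.866 2.05
vertex 2.771 -0.639 2.049
vertex 2.438 -1.09 1.581
endloop
endfacet
facet normal -0.780 -0.515 -0.355
outer loop
vertex 2.077 -0.866 2.05
vertex 2.438 -1.09 1.581
vertex 2.635 -2.568 3.293
endloop
endfacet
facet normal -0.780 -0.515 -0.355
outer loop
vertex 2.635 -2.568 3.293
vertex 2.438 -1.09 1.581
vertex 2.997 -2.792 2.823
endloop
endfacet
facet normal 0.257 -0.781 0.570
outer loop
vertex 2.635 -2.568 3.293
vertex 2.997 -2.792 2.823
vertex 3.329 -2.341 3.291
endloop
endfacet
facet normal -0.256 0.781 -0.570
outer loop
vertex 2.438 -1.09 1.581
vertex 2.771 -0.639 2.049
vertex 3.05 -0.975 1.464
endloop
endfacet
facet normal -0.041 -0.598 -0.801
outer loop
vertex 2.438 -1.09 1.581
vertex 3.05 -0.975 1.464
vertex 2.997 -2.792 2.823
endloop
endfacet
facet normal -0.041 -0.598 -0.801
outer loop
vertex 2.997 -2.792 2.823
vertex 3.05 -0.975 1.464
vertex 3.608 -2.677 2.706
endloop
endfacet
facet normal 0.256 -0.780 0.570
outer loop
vertex 2.997 -2.792 2.823
vertex 3.608 -2.677 2.706
vertex 3.329 -2.341 3.291
endloop
endfacet
facet normal -0.549 0.686 -0.478
outer loop
vertex -1.134 -0.994 -2.298
vertex -1.763 -0.956 -1.521
vertex -0.929 -0.469 -1.78
endloop
endfacet
facet normal 0.963 -0.159 -0.220
outer loop
vertex -1.134 -0.994 -2.298
vertex -0.929 -0.469 -1.78
vertex -0.957 -1.964 -0.819
endloop
endfacet
facet normal -0.549 0.686 -0.478
outer loop
vertex -0.929 -0.469 -1.78
vertex -1.763 -0.956 -1.521
vertex -1.213 -0.229 -1.11
endloop
endfacet
facet normal 0.926 0.191 0.324
outer loop
vertex -0.929 -0.469 -1.78
vertex -1.213 -0.229 -1.11
vertex -0.957 -1.964 -0.819
endloop
endfacet
facet normal -0.549 0.686 -0.479
outer loop
vertex -1.213 -0.229 -1.11
vertex -1.763 -0.956 -1.521
vertex -1.819 -0.415 -0.682
endloop
endfacet
facet normal 0.518 0.215 0.828
outer loop
vertex -1.213 -0.229 -1.11
vertex -1.819 -0.415 -0.682
vertex -0.957 -1.964 -0.819
endloop
endfacet
facet normal -0.549 0.685 -0.479
outer loop
vertex -1.819 -0.415 -0.682
vertex -1.763 -0.956 -1.521
vertex -2.392 -0.918 -0.745
endloop
endfacet
facet normal -0.022 -0.100 0.995
outer loop
vertex -1.819 -0.415 -0.682
vertex -2.392 -0.918 -0.745
vertex -0.957 -1.964 -0.819
endloop
endfacet
facet normal -0.548 0.686 -0.478
outer loop
vertex -2.392 -0.918 -0.745
vertex -1.763 -0.956 -1.521
vertex -2.597 -1.443 -1.263
endloop
endfacet
facet normal -0.379 -0.571 0.728
outer loop
vertex -2.392 -0.918 -0.745
vertex -2.597 -1.443 -1.263
vertex -0.957 -1.964 -0.819
endloop
endfacet
facet normal -0.549 0.687 -0.477
outer loop
vertex -2.597 -1.443 -1.263
vertex -1.763 -0.956 -1.521
vertex -2.314 -1.682 -1.932
endloop
endfacet
facet normal -0.343 -0.921 0.184
outer loop
vertex -2.597 -1.443 -1.263
vertex -2.314 -1.682 -1.932
vertex -0.957 -1.964 -0.819
endloop
endfacet
facet normal -0.549 0.687 -0.477
outer loop
vertex -2.314 -1.682 -1.932
vertex -1.763 -0.956 -1.521
vertex -1.708 -1.496 -2.361
endloop
endfacet
facet normal 0.065 -0.946 -0.319
outer loop
vertex -2.314 -1.682 -1.932
vertex -1.708 -1.496 -2.361
vertex -0.957 -1.964 -0.819
endloop
endfacet
facet normal -0.548 0.687 -0.477
outer loop
vertex -1.708 -1.496 -2.361
vertex -1.763 -0.956 -1.521
vertex -1.134 -0.994 -2.298
endloop
endfacet
facet normal 0.605 -0.631 -0.486
outer loop
vertex -1.708 -1.496 -2.361
vertex -1.134 -0.994 -2.298
vertex -0.957 -1.964 -0.819
endloop
endfacet

endsolid


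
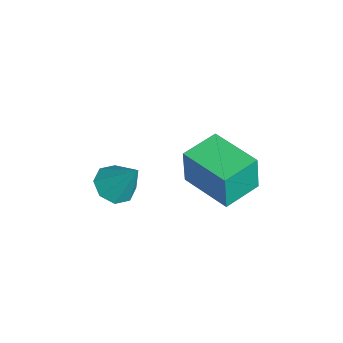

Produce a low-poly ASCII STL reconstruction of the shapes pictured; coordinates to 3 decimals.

solid 
facet normal -0.360 -0.452 -0.816
outer loop
vertex 4.028 -0.624 -2.036
vertex 3.362 -0.578 -1.768
vertex 3.774 -0.157 -2.183
endloop
endfacet
facet normal 0.888 0.440 -0.136
outer loop
vertex 4.028 -0.624 -2.036
vertex 3.774 -0.157 -2.183
vertex 3.898 0.098 -0.552
endloop
endfacet
facet normal -0.360 -0.452 -0.816
outer loop
vertex 3.774 -0.157 -2.183
vertex 3.362 -0.578 -1.768
vertex 3.278 0.063 -2.086
endloop
endfacet
facet normal 0.371 0.913 -0.171
outer loop
vertex 3.774 -0.157 -2.183
vertex 3.278 0.063 -2.086
vertex 3.898 0.098 -0.552
endloop
endfacet
facet normal -0.360 -0.452 -0.816
outer loop
vertex 3.278 0.063 -2.086
vertex 3.362 -0.578 -1.768
vertex 2.831 -0.092 -1.803
endloop
endfacet
facet normal -0.275 0.957 0.089
outer loop
vertex 3.278 0.063 -2.086
vertex 2.831 -0.092 -1.803
vertex 3.898 0.098 -0.552
endloop
endfacet
facet normal -0.361 -0.453 -0.815
outer loop
vertex 2.831 -0.092 -1.803
vertex 3.362 -0.578 -1.768
vertex 2.695 -0.531 -1.499
endloop
endfacet
facet normal -0.675 0.550 0.492
outer loop
vertex 2.831 -0.092 -1.803
vertex 2.695 -0.531 -1.499
vertex 3.898 0.098 -0.552
endloop
endfacet
facet normal -0.361 -0.452 -0.816
outer loop
vertex 2.695 -0.531 -1.499
vertex 3.362 -0.578 -1.768
vertex 2.95 -0.998 -1.353
endloop
endfacet
facet normal -0.593 -0.073 0.802
outer loop
vertex 2.695 -0.531 -1.499
vertex 2.95 -0.998 -1.353
vertex 3.898 0.098 -0.552
endloop
endfacet
facet normal -0.359 -0.454 -0.816
outer loop
vertex 2.95 -0.998 -1.353
vertex 3.362 -0.578 -1.768
vertex 3.446 -1.218 -1.449
endloop
endfacet
facet normal -0.079 -0.543 0.836
outer loop
vertex 2.95 -0.998 -1.353
vertex 3.446 -1.218 -1.449
vertex 3.898 0.098 -0.552
endloop
endfacet
facet normal -0.359 -0.454 -0.816
outer loop
vertex 3.446 -1.218 -1.449
vertex 3.362 -0.578 -1.768
vertex 3.893 -1.063 -1.732
endloop
endfacet
facet normal 0.568 -0.588 0.576
outer loop
vertex 3.446 -1.218 -1.449
vertex 3.893 -1.063 -1.732
vertex 3.898 0.098 -0.552
endloop
endfacet
facet normal -0.359 -0.454 -0.815
outer loop
vertex 3.893 -1.063 -1.732
vertex 3.362 -0.578 -1.768
vertex 4.028 -0.624 -2.036
endloop
endfacet
facet normal 0.969 -0.179 0.172
outer loop
vertex 3.893 -1.063 -1.732
vertex 4.028 -0.624 -2.036
vertex 3.898 0.098 -0.552
endloop
endfacet
facet normal -0.613 0.788 0.058
outer loop
vertex 1.154 2.674 -1.724
vertex 2.606 3.804 -1.717
vertex 1.108 2.742 -3.122
endloop
endfacet
facet normal -0.789 -0.614 -0.004
outer loop
vertex 1.954 1.656 -3.203
vertex 1.154 2.674 -1.724
vertex 1.108 2.742 -3.122
endloop
endfacet
facet normal -0.614 0.787 0.060
outer loop
vertex 1.108 2.742 -3.122
vertex 2.606 3.804 -1.717
vertex 2.559 3.873 -3.114
endloop
endfacet
facet normal -0.033 0.049 -0.998
outer loop
vertex 2.559 3.873 -3.114
vertex 1.954 1.656 -3.203
vertex 1.108 2.742 -3.122
endloop
endfacet
facet normal 0.033 -0.049 0.998
outer loop
vertex 1.154 2.674 -1.724
vertex 3.452 2.718 -1.798
vertex 2.606 3.804 -1.717
endloop
endfacet
facet normal -0.789 -0.614 -0.004
outer loop
vertex 2.001 1.587 -1.806
vertex 1.154 2.674 -1.724
vertex 1.954 1.656 -3.203
endloop
endfacet
facet normal 0.033 -0.050 0.998
outer loop
vertex 2.001 1.587 -1.806
vertex 3.452 2.718 -1.798
vertex 1.154 2.674 -1.724
endloop
endfacet
facet normal 0.789 0.614 0.004
outer loop
vertex 2.606 3.804 -1.717
vertex 3.452 2.718 -1.798
vertex 2.559 3.873 -3.114
endloop
endfacet
facet normal -0.033 0.049 -0.998
outer loop
vertex 3.406 2.786 -3.196
vertex 1.954 1.656 -3.203
vertex 2.559 3.873 -3.114
endloop
endfacet
facet normal 0.789 0.614 0.004
outer loop
vertex 2.559 3.873 -3.114
vertex 3.452 2.718 -1.798
vertex 3.406 2.786 -3.196
endloop
endfacet
facet normal 0.613 -0.788 -0.060
outer loop
vertex 3.406 2.786 -3.196
vertex 2.001 1.587 -1.806
vertex 1.954 1.656 -3.203
endloop
endfacet
facet normal 0.614 -0.787 -0.058
outer loop
vertex 3.452 2.718 -1.798
vertex 2.001 1.587 -1.806
vertex 3.406 2.786 -3.196
endloop
endfacet

endsolid


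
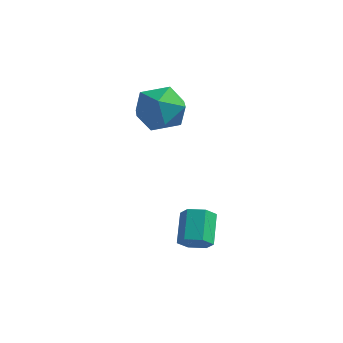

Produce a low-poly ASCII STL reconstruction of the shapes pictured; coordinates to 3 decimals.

solid 
facet normal -0.159 -0.105 0.982
outer loop
vertex 0.94 1.355 3.306
vertex -0.049 0.738 3.08
vertex 0.991 0.174 3.188
endloop
endfacet
facet normal 0.539 -0.061 0.840
outer loop
vertex 0.94 1.355 3.306
vertex 0.991 0.174 3.188
vertex 1.831 0.857 2.698
endloop
endfacet
facet normal 0.657 0.559 0.506
outer loop
vertex 0.94 1.355 3.306
vertex 1.831 0.857 2.698
vertex 1.31 1.842 2.287
endloop
endfacet
facet normal 0.033 0.897 0.441
outer loop
vertex 0.94 1.355 3.306
vertex 1.31 1.842 2.287
vertex 0.148 1.769 2.523
endloop
endfacet
facet normal -0.472 0.487 0.735
outer loop
vertex 0.94 1.355 3.306
vertex 0.148 1.769 2.523
vertex -0.049 0.738 3.08
endloop
endfacet
facet normal 0.707 -0.589 0.391
outer loop
vertex 1.831 0.857 2.698
vertex 0.991 0.174 3.188
vertex 1.392 -0.069 2.097
endloop
endfacet
facet normal -0.423 -0.661 0.620
outer loop
vertex 0.991 0.174 3.188
vertex -0.049 0.738 3.08
vertex 0.23 -0.142 2.333
endloop
endfacet
facet normal -0.929 0.297 0.221
outer loop
vertex -0.049 0.738 3.08
vertex 0.148 1.769 2.523
vertex -0.291 0.843 1.922
endloop
endfacet
facet normal -0.112 0.960 -0.255
outer loop
vertex 0.148 1.769 2.523
vertex 1.31 1.842 2.287
vertex 0.549 1.526 1.432
endloop
endfacet
facet normal 0.898 0.412 -0.150
outer loop
vertex 1.31 1.842 2.287
vertex 1.831 0.857 2.698
vertex 1.589 0.962 1.54
endloop
endfacet
facet normal -0.033 -0.897 -0.441
outer loop
vertex 0.6 0.345 1.314
vertex 1.392 -0.069 2.097
vertex 0.23 -0.142 2.333
endloop
endfacet
facet normal -0.657 -0.559 -0.506
outer loop
vertex 0.6 0.345 1.314
vertex 0.23 -0.142 2.333
vertex -0.291 0.843 1.922
endloop
endfacet
facet normal -0.539 0.061 -0.840
outer loop
vertex 0.6 0.345 1.314
vertex -0.291 0.843 1.922
vertex 0.549 1.526 1.432
endloop
endfacet
facet normal 0.159 0.105 -0.982
outer loop
vertex 0.6 0.345 1.314
vertex 0.549 1.526 1.432
vertex 1.589 0.962 1.54
endloop
endfacet
facet normal 0.472 -0.487 -0.735
outer loop
vertex 0.6 0.345 1.314
vertex 1.589 0.962 1.54
vertex 1.392 -0.069 2.097
endloop
endfacet
facet normal 0.112 -0.960 0.255
outer loop
vertex 0.23 -0.142 2.333
vertex 1.392 -0.069 2.097
vertex 0.991 0.174 3.188
endloop
endfacet
facet normal -0.898 -0.412 0.150
outer loop
vertex -0.291 0.843 1.922
vertex 0.23 -0.142 2.333
vertex -0.049 0.738 3.08
endloop
endfacet
facet normal -0.707 0.589 -0.391
outer loop
vertex 0.549 1.526 1.432
vertex -0.291 0.843 1.922
vertex 0.148 1.769 2.523
endloop
endfacet
facet normal 0.423 0.661 -0.620
outer loop
vertex 1.589 0.962 1.54
vertex 0.549 1.526 1.432
vertex 1.31 1.842 2.287
endloop
endfacet
facet normal 0.929 -0.297 -0.221
outer loop
vertex 1.392 -0.069 2.097
vertex 1.589 0.962 1.54
vertex 1.831 0.857 2.698
endloop
endfacet
facet normal 0.264 -0.776 -0.573
outer loop
vertex 4.083 -2.486 -2.074
vertex 3.673 -2.246 -2.588
vertex 4.343 -2.045 -2.552
endloop
endfacet
facet normal 0.890 -0.032 0.455
outer loop
vertex 4.083 -2.486 -2.074
vertex 4.343 -2.045 -2.552
vertex 3.697 -1.353 -1.238
endloop
endfacet
facet normal 0.890 -0.032 0.454
outer loop
vertex 3.697 -1.353 -1.238
vertex 4.343 -2.045 -2.552
vertex 3.956 -0.912 -1.715
endloop
endfacet
facet normal -0.266 0.776 0.573
outer loop
vertex 3.697 -1.353 -1.238
vertex 3.956 -0.912 -1.715
vertex 3.287 -1.114 -1.752
endloop
endfacet
facet normal 0.264 -0.776 -0.573
outer loop
vertex 4.343 -2.045 -2.552
vertex 3.673 -2.246 -2.588
vertex 3.933 -1.805 -3.066
endloop
endfacet
facet normal 0.766 0.530 -0.363
outer loop
vertex 4.343 -2.045 -2.552
vertex 3.933 -1.805 -3.066
vertex 3.956 -0.912 -1.715
endloop
endfacet
facet normal 0.766 0.530 -0.364
outer loop
vertex 3.956 -0.912 -1.715
vertex 3.933 -1.805 -3.066
vertex 3.546 -0.673 -2.23
endloop
endfacet
facet normal -0.266 0.776 0.572
outer loop
vertex 3.956 -0.912 -1.715
vertex 3.546 -0.673 -2.23
vertex 3.287 -1.114 -1.752
endloop
endfacet
facet normal 0.265 -0.776 -0.572
outer loop
vertex 3.933 -1.805 -3.066
vertex 3.673 -2.246 -2.588
vertex 3.263 -2.007 -3.102
endloop
endfacet
facet normal -0.125 0.561 -0.818
outer loop
vertex 3.933 -1.805 -3.066
vertex 3.263 -2.007 -3.102
vertex 3.546 -0.673 -2.23
endloop
endfacet
facet normal -0.125 0.561 -0.818
outer loop
vertex 3.546 -0.673 -2.23
vertex 3.263 -2.007 -3.102
vertex 2.877 -0.874 -2.266
endloop
endfacet
facet normal -0.264 0.776 0.573
outer loop
vertex 3.546 -0.673 -2.23
vertex 2.877 -0.874 -2.266
vertex 3.287 -1.114 -1.752
endloop
endfacet
facet normal 0.266 -0.776 -0.573
outer loop
vertex 3.263 -2.007 -3.102
vertex 3.673 -2.246 -2.588
vertex 3.004 -2.448 -2.625
endloop
endfacet
facet normal -0.890 0.032 -0.454
outer loop
vertex 3.263 -2.007 -3.102
vertex 3.004 -2.448 -2.625
vertex 2.877 -0.874 -2.266
endloop
endfacet
facet normal -0.890 0.032 -0.455
outer loop
vertex 2.877 -0.874 -2.266
vertex 3.004 -2.448 -2.625
vertex 2.617 -1.315 -1.788
endloop
endfacet
facet normal -0.264 0.776 0.573
outer loop
vertex 2.877 -0.874 -2.266
vertex 2.617 -1.315 -1.788
vertex 3.287 -1.114 -1.752
endloop
endfacet
facet normal 0.266 -0.776 -0.572
outer loop
vertex 3.004 -2.448 -2.625
vertex 3.673 -2.246 -2.588
vertex 3.414 -2.687 -2.11
endloop
endfacet
facet normal -0.766 -0.530 0.364
outer loop
vertex 3.004 -2.448 -2.625
vertex 3.414 -2.687 -2.11
vertex 2.617 -1.315 -1.788
endloop
endfacet
facet normal -0.766 -0.530 0.363
outer loop
vertex 2.617 -1.315 -1.788
vertex 3.414 -2.687 -2.11
vertex 3.027 -1.555 -1.274
endloop
endfacet
facet normal -0.264 0.776 0.573
outer loop
vertex 2.617 -1.315 -1.788
vertex 3.027 -1.555 -1.274
vertex 3.287 -1.114 -1.752
endloop
endfacet
facet normal 0.264 -0.776 -0.573
outer loop
vertex 3.414 -2.687 -2.11
vertex 3.673 -2.246 -2.588
vertex 4.083 -2.486 -2.074
endloop
endfacet
facet normal 0.125 -0.562 0.818
outer loop
vertex 3.414 -2.687 -2.11
vertex 4.083 -2.486 -2.074
vertex 3.027 -1.555 -1.274
endloop
endfacet
facet normal 0.125 -0.561 0.818
outer loop
vertex 3.027 -1.555 -1.274
vertex 4.083 -2.486 -2.074
vertex 3.697 -1.353 -1.238
endloop
endfacet
facet normal -0.265 0.776 0.572
outer loop
vertex 3.027 -1.555 -1.274
vertex 3.697 -1.353 -1.238
vertex 3.287 -1.114 -1.752
endloop
endfacet

endsolid


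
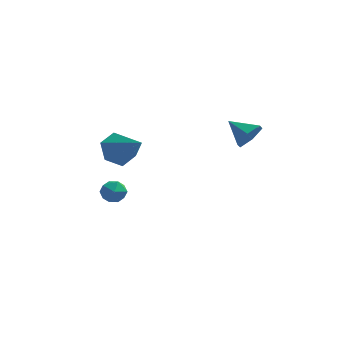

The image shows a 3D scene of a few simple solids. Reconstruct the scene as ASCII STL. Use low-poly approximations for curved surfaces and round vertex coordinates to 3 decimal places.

solid 
facet normal -0.893 -0.434 0.124
outer loop
vertex -3.421 3.557 -3.03
vertex -3.067 2.818 -3.067
vertex -3.151 3.197 -2.344
endloop
endfacet
facet normal -0.871 0.201 0.448
outer loop
vertex -3.421 3.557 -3.03
vertex -3.151 3.197 -2.344
vertex -3.027 3.999 -2.462
endloop
endfacet
facet normal -0.718 0.695 -0.043
outer loop
vertex -3.421 3.557 -3.03
vertex -3.027 3.999 -2.462
vertex -2.866 4.116 -3.258
endloop
endfacet
facet normal -0.644 0.365 -0.672
outer loop
vertex -3.421 3.557 -3.03
vertex -2.866 4.116 -3.258
vertex -2.891 3.386 -3.631
endloop
endfacet
facet normal -0.752 -0.332 -0.569
outer loop
vertex -3.421 3.557 -3.03
vertex -2.891 3.386 -3.631
vertex -3.067 2.818 -3.067
endloop
endfacet
facet normal -0.337 0.188 0.923
outer loop
vertex -3.027 3.999 -2.462
vertex -3.151 3.197 -2.344
vertex -2.429 3.534 -2.149
endloop
endfacet
facet normal -0.372 -0.839 0.397
outer loop
vertex -3.151 3.197 -2.344
vertex -3.067 2.818 -3.067
vertex -2.454 2.804 -2.522
endloop
endfacet
facet normal -0.145 -0.674 -0.724
outer loop
vertex -3.067 2.818 -3.067
vertex -2.891 3.386 -3.631
vertex -2.293 2.921 -3.318
endloop
endfacet
facet normal 0.029 0.454 -0.891
outer loop
vertex -2.891 3.386 -3.631
vertex -2.866 4.116 -3.258
vertex -2.169 3.723 -3.436
endloop
endfacet
facet normal -0.090 0.988 0.127
outer loop
vertex -2.866 4.116 -3.258
vertex -3.027 3.999 -2.462
vertex -2.253 4.102 -2.713
endloop
endfacet
facet normal 0.644 -0.365 0.672
outer loop
vertex -1.899 3.363 -2.75
vertex -2.429 3.534 -2.149
vertex -2.454 2.804 -2.522
endloop
endfacet
facet normal 0.718 -0.695 0.043
outer loop
vertex -1.899 3.363 -2.75
vertex -2.454 2.804 -2.522
vertex -2.293 2.921 -3.318
endloop
endfacet
facet normal 0.871 -0.201 -0.448
outer loop
vertex -1.899 3.363 -2.75
vertex -2.293 2.921 -3.318
vertex -2.169 3.723 -3.436
endloop
endfacet
facet normal 0.893 0.434 -0.124
outer loop
vertex -1.899 3.363 -2.75
vertex -2.169 3.723 -3.436
vertex -2.253 4.102 -2.713
endloop
endfacet
facet normal 0.752 0.332 0.569
outer loop
vertex -1.899 3.363 -2.75
vertex -2.253 4.102 -2.713
vertex -2.429 3.534 -2.149
endloop
endfacet
facet normal -0.029 -0.454 0.891
outer loop
vertex -2.454 2.804 -2.522
vertex -2.429 3.534 -2.149
vertex -3.151 3.197 -2.344
endloop
endfacet
facet normal 0.090 -0.988 -0.127
outer loop
vertex -2.293 2.921 -3.318
vertex -2.454 2.804 -2.522
vertex -3.067 2.818 -3.067
endloop
endfacet
facet normal 0.337 -0.188 -0.923
outer loop
vertex -2.169 3.723 -3.436
vertex -2.293 2.921 -3.318
vertex -2.891 3.386 -3.631
endloop
endfacet
facet normal 0.372 0.839 -0.397
outer loop
vertex -2.253 4.102 -2.713
vertex -2.169 3.723 -3.436
vertex -2.866 4.116 -3.258
endloop
endfacet
facet normal 0.145 0.674 0.724
outer loop
vertex -2.429 3.534 -2.149
vertex -2.253 4.102 -2.713
vertex -3.027 3.999 -2.462
endloop
endfacet
facet normal 0.804 -0.356 -0.476
outer loop
vertex 4.997 2.737 3.096
vertex 4.515 2.726 2.289
vertex 5.001 3.493 2.536
endloop
endfacet
facet normal 0.132 0.590 0.797
outer loop
vertex 4.997 2.737 3.096
vertex 5.001 3.493 2.536
vertex 3.325 3.254 2.991
endloop
endfacet
facet normal 0.804 -0.357 -0.475
outer loop
vertex 5.001 3.493 2.536
vertex 4.515 2.726 2.289
vertex 4.519 3.481 1.729
endloop
endfacet
facet normal -0.125 0.990 0.060
outer loop
vertex 5.001 3.493 2.536
vertex 4.519 3.481 1.729
vertex 3.325 3.254 2.991
endloop
endfacet
facet normal 0.805 -0.356 -0.474
outer loop
vertex 4.519 3.481 1.729
vertex 4.515 2.726 2.289
vertex 4.034 2.715 1.481
endloop
endfacet
facet normal -0.645 0.572 -0.507
outer loop
vertex 4.519 3.481 1.729
vertex 4.034 2.715 1.481
vertex 3.325 3.254 2.991
endloop
endfacet
facet normal 0.805 -0.356 -0.474
outer loop
vertex 4.034 2.715 1.481
vertex 4.515 2.726 2.289
vertex 4.03 1.96 2.041
endloop
endfacet
facet normal -0.908 -0.246 -0.339
outer loop
vertex 4.034 2.715 1.481
vertex 4.03 1.96 2.041
vertex 3.325 3.254 2.991
endloop
endfacet
facet normal 0.805 -0.355 -0.476
outer loop
vertex 4.03 1.96 2.041
vertex 4.515 2.726 2.289
vertex 4.512 1.971 2.848
endloop
endfacet
facet normal -0.651 -0.647 0.398
outer loop
vertex 4.03 1.96 2.041
vertex 4.512 1.971 2.848
vertex 3.325 3.254 2.991
endloop
endfacet
facet normal 0.805 -0.355 -0.476
outer loop
vertex 4.512 1.971 2.848
vertex 4.515 2.726 2.289
vertex 4.997 2.737 3.096
endloop
endfacet
facet normal -0.131 -0.229 0.965
outer loop
vertex 4.512 1.971 2.848
vertex 4.997 2.737 3.096
vertex 3.325 3.254 2.991
endloop
endfacet
facet normal -0.675 0.503 -0.540
outer loop
vertex -1.307 2.794 0.25
vertex -2.109 2.361 0.848
vertex -1.65 3.302 1.151
endloop
endfacet
facet normal 0.880 0.469 0.070
outer loop
vertex -1.307 2.794 0.25
vertex -1.65 3.302 1.151
vertex -0.631 1.259 2.032
endloop
endfacet
facet normal -0.675 0.503 -0.540
outer loop
vertex -1.65 3.302 1.151
vertex -2.109 2.361 0.848
vertex -2.452 2.869 1.75
endloop
endfacet
facet normal 0.324 0.506 0.799
outer loop
vertex -1.65 3.302 1.151
vertex -2.452 2.869 1.75
vertex -0.631 1.259 2.032
endloop
endfacet
facet normal -0.675 0.503 -0.540
outer loop
vertex -2.452 2.869 1.75
vertex -2.109 2.361 0.848
vertex -2.911 1.928 1.447
endloop
endfacet
facet normal -0.290 -0.162 0.943
outer loop
vertex -2.452 2.869 1.75
vertex -2.911 1.928 1.447
vertex -0.631 1.259 2.032
endloop
endfacet
facet normal -0.675 0.503 -0.540
outer loop
vertex -2.911 1.928 1.447
vertex -2.109 2.361 0.848
vertex -2.568 1.42 0.545
endloop
endfacet
facet normal -0.346 -0.868 0.357
outer loop
vertex -2.911 1.928 1.447
vertex -2.568 1.42 0.545
vertex -0.631 1.259 2.032
endloop
endfacet
facet normal -0.674 0.503 -0.541
outer loop
vertex -2.568 1.42 0.545
vertex -2.109 2.361 0.848
vertex -1.766 1.852 -0.053
endloop
endfacet
facet normal 0.210 -0.904 -0.372
outer loop
vertex -2.568 1.42 0.545
vertex -1.766 1.852 -0.053
vertex -0.631 1.259 2.032
endloop
endfacet
facet normal -0.675 0.503 -0.541
outer loop
vertex -1.766 1.852 -0.053
vertex -2.109 2.361 0.848
vertex -1.307 2.794 0.25
endloop
endfacet
facet normal 0.824 -0.236 -0.515
outer loop
vertex -1.766 1.852 -0.053
vertex -1.307 2.794 0.25
vertex -0.631 1.259 2.032
endloop
endfacet

endsolid


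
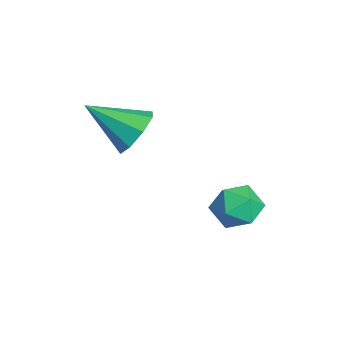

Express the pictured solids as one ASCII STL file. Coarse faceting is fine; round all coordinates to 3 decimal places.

solid 
facet normal 0.312 0.780 -0.542
outer loop
vertex -1.868 -0.039 -1.114
vertex -2.398 0.625 -0.463
vertex -1.41 0.215 -0.484
endloop
endfacet
facet normal 0.572 -0.816 -0.087
outer loop
vertex -1.868 -0.039 -1.114
vertex -1.41 0.215 -0.484
vertex -3.082 -1.085 0.723
endloop
endfacet
facet normal 0.313 0.781 -0.541
outer loop
vertex -1.41 0.215 -0.484
vertex -2.398 0.625 -0.463
vertex -1.531 0.708 0.158
endloop
endfacet
facet normal 0.727 -0.472 0.499
outer loop
vertex -1.41 0.215 -0.484
vertex -1.531 0.708 0.158
vertex -3.082 -1.085 0.723
endloop
endfacet
facet normal 0.313 0.780 -0.541
outer loop
vertex -1.531 0.708 0.158
vertex -2.398 0.625 -0.463
vertex -2.159 1.153 0.436
endloop
endfacet
facet normal 0.381 -0.039 0.924
outer loop
vertex -1.531 0.708 0.158
vertex -2.159 1.153 0.436
vertex -3.082 -1.085 0.723
endloop
endfacet
facet normal 0.312 0.781 -0.541
outer loop
vertex -2.159 1.153 0.436
vertex -2.398 0.625 -0.463
vertex -2.928 1.288 0.188
endloop
endfacet
facet normal -0.262 0.228 0.938
outer loop
vertex -2.159 1.153 0.436
vertex -2.928 1.288 0.188
vertex -3.082 -1.085 0.723
endloop
endfacet
facet normal 0.313 0.781 -0.541
outer loop
vertex -2.928 1.288 0.188
vertex -2.398 0.625 -0.463
vertex -3.386 1.035 -0.442
endloop
endfacet
facet normal -0.828 0.174 0.532
outer loop
vertex -2.928 1.288 0.188
vertex -3.386 1.035 -0.442
vertex -3.082 -1.085 0.723
endloop
endfacet
facet normal 0.312 0.780 -0.542
outer loop
vertex -3.386 1.035 -0.442
vertex -2.398 0.625 -0.463
vertex -3.265 0.541 -1.084
endloop
endfacet
facet normal -0.984 -0.171 -0.054
outer loop
vertex -3.386 1.035 -0.442
vertex -3.265 0.541 -1.084
vertex -3.082 -1.085 0.723
endloop
endfacet
facet normal 0.313 0.780 -0.542
outer loop
vertex -3.265 0.541 -1.084
vertex -2.398 0.625 -0.463
vertex -2.637 0.096 -1.362
endloop
endfacet
facet normal -0.639 -0.603 -0.478
outer loop
vertex -3.265 0.541 -1.084
vertex -2.637 0.096 -1.362
vertex -3.082 -1.085 0.723
endloop
endfacet
facet normal 0.312 0.780 -0.542
outer loop
vertex -2.637 0.096 -1.362
vertex -2.398 0.625 -0.463
vertex -1.868 -0.039 -1.114
endloop
endfacet
facet normal 0.006 -0.871 -0.492
outer loop
vertex -2.637 0.096 -1.362
vertex -1.868 -0.039 -1.114
vertex -3.082 -1.085 0.723
endloop
endfacet
facet normal -0.218 0.850 -0.480
outer loop
vertex -0.174 4.218 -4.142
vertex -1.027 4.329 -3.557
vertex -0.124 4.739 -3.242
endloop
endfacet
facet normal 0.487 0.744 -0.458
outer loop
vertex -0.174 4.218 -4.142
vertex -0.124 4.739 -3.242
vertex 0.637 4.079 -3.505
endloop
endfacet
facet normal 0.626 0.118 -0.771
outer loop
vertex -0.174 4.218 -4.142
vertex 0.637 4.079 -3.505
vertex 0.204 3.261 -3.982
endloop
endfacet
facet normal 0.006 -0.163 -0.987
outer loop
vertex -0.174 4.218 -4.142
vertex 0.204 3.261 -3.982
vertex -0.825 3.416 -4.014
endloop
endfacet
facet normal -0.515 0.290 -0.807
outer loop
vertex -0.174 4.218 -4.142
vertex -0.825 3.416 -4.014
vertex -1.027 4.329 -3.557
endloop
endfacet
facet normal 0.682 0.695 0.227
outer loop
vertex 0.637 4.079 -3.505
vertex -0.124 4.739 -3.242
vertex 0.285 4.104 -2.526
endloop
endfacet
facet normal -0.460 0.867 0.191
outer loop
vertex -0.124 4.739 -3.242
vertex -1.027 4.329 -3.557
vertex -0.744 4.259 -2.558
endloop
endfacet
facet normal -0.941 -0.039 -0.337
outer loop
vertex -1.027 4.329 -3.557
vertex -0.825 3.416 -4.014
vertex -1.177 3.441 -3.035
endloop
endfacet
facet normal -0.097 -0.771 -0.629
outer loop
vertex -0.825 3.416 -4.014
vertex 0.204 3.261 -3.982
vertex -0.416 2.781 -3.298
endloop
endfacet
facet normal 0.906 -0.317 -0.279
outer loop
vertex 0.204 3.261 -3.982
vertex 0.637 4.079 -3.505
vertex 0.487 3.191 -2.983
endloop
endfacet
facet normal -0.006 0.163 0.987
outer loop
vertex -0.366 3.302 -2.398
vertex 0.285 4.104 -2.526
vertex -0.744 4.259 -2.558
endloop
endfacet
facet normal -0.626 -0.118 0.771
outer loop
vertex -0.366 3.302 -2.398
vertex -0.744 4.259 -2.558
vertex -1.177 3.441 -3.035
endloop
endfacet
facet normal -0.487 -0.744 0.458
outer loop
vertex -0.366 3.302 -2.398
vertex -1.177 3.441 -3.035
vertex -0.416 2.781 -3.298
endloop
endfacet
facet normal 0.218 -0.850 0.480
outer loop
vertex -0.366 3.302 -2.398
vertex -0.416 2.781 -3.298
vertex 0.487 3.191 -2.983
endloop
endfacet
facet normal 0.515 -0.290 0.807
outer loop
vertex -0.366 3.302 -2.398
vertex 0.487 3.191 -2.983
vertex 0.285 4.104 -2.526
endloop
endfacet
facet normal 0.097 0.771 0.629
outer loop
vertex -0.744 4.259 -2.558
vertex 0.285 4.104 -2.526
vertex -0.124 4.739 -3.242
endloop
endfacet
facet normal -0.906 0.317 0.279
outer loop
vertex -1.177 3.441 -3.035
vertex -0.744 4.259 -2.558
vertex -1.027 4.329 -3.557
endloop
endfacet
facet normal -0.682 -0.695 -0.227
outer loop
vertex -0.416 2.781 -3.298
vertex -1.177 3.441 -3.035
vertex -0.825 3.416 -4.014
endloop
endfacet
facet normal 0.460 -0.867 -0.191
outer loop
vertex 0.487 3.191 -2.983
vertex -0.416 2.781 -3.298
vertex 0.204 3.261 -3.982
endloop
endfacet
facet normal 0.941 0.039 0.337
outer loop
vertex 0.285 4.104 -2.526
vertex 0.487 3.191 -2.983
vertex 0.637 4.079 -3.505
endloop
endfacet

endsolid


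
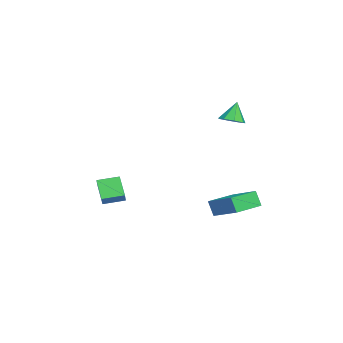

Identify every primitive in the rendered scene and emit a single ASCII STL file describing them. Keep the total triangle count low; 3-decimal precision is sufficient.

solid 
facet normal -0.661 0.750 0.034
outer loop
vertex 1.802 3.458 -2.111
vertex 3.298 4.738 -1.249
vertex 2.113 3.778 -3.127
endloop
endfacet
facet normal -0.696 -0.596 -0.401
outer loop
vertex 3.362 2.362 -3.191
vertex 1.802 3.458 -2.111
vertex 2.113 3.778 -3.127
endloop
endfacet
facet normal -0.661 0.749 0.034
outer loop
vertex 2.113 3.778 -3.127
vertex 3.298 4.738 -1.249
vertex 3.609 5.059 -2.265
endloop
endfacet
facet normal 0.280 0.289 -0.915
outer loop
vertex 3.609 5.059 -2.265
vertex 3.362 2.362 -3.191
vertex 2.113 3.778 -3.127
endloop
endfacet
facet normal -0.280 -0.289 0.915
outer loop
vertex 1.802 3.458 -2.111
vertex 4.547 3.322 -1.313
vertex 3.298 4.738 -1.249
endloop
endfacet
facet normal -0.696 -0.595 -0.401
outer loop
vertex 3.051 2.041 -2.175
vertex 1.802 3.458 -2.111
vertex 3.362 2.362 -3.191
endloop
endfacet
facet normal -0.280 -0.289 0.915
outer loop
vertex 3.051 2.041 -2.175
vertex 4.547 3.322 -1.313
vertex 1.802 3.458 -2.111
endloop
endfacet
facet normal 0.696 0.596 0.401
outer loop
vertex 3.298 4.738 -1.249
vertex 4.547 3.322 -1.313
vertex 3.609 5.059 -2.265
endloop
endfacet
facet normal 0.281 0.289 -0.915
outer loop
vertex 4.858 3.642 -2.329
vertex 3.362 2.362 -3.191
vertex 3.609 5.059 -2.265
endloop
endfacet
facet normal 0.696 0.596 0.401
outer loop
vertex 3.609 5.059 -2.265
vertex 4.547 3.322 -1.313
vertex 4.858 3.642 -2.329
endloop
endfacet
facet normal 0.661 -0.749 -0.034
outer loop
vertex 4.858 3.642 -2.329
vertex 3.051 2.041 -2.175
vertex 3.362 2.362 -3.191
endloop
endfacet
facet normal 0.661 -0.749 -0.034
outer loop
vertex 4.547 3.322 -1.313
vertex 3.051 2.041 -2.175
vertex 4.858 3.642 -2.329
endloop
endfacet
facet normal -0.691 0.022 -0.722
outer loop
vertex -3.863 -4.692 -3.521
vertex -4.069 -3.298 -3.281
vertex -2.673 -4.323 -4.649
endloop
endfacet
facet normal 0.144 -0.975 -0.167
outer loop
vertex -2.051 -4.342 -3.999
vertex -3.863 -4.692 -3.521
vertex -2.673 -4.323 -4.649
endloop
endfacet
facet normal -0.691 0.022 -0.722
outer loop
vertex -2.673 -4.323 -4.649
vertex -4.069 -3.298 -3.281
vertex -2.879 -2.928 -4.409
endloop
endfacet
facet normal 0.708 0.220 -0.671
outer loop
vertex -2.879 -2.928 -4.409
vertex -2.051 -4.342 -3.999
vertex -2.673 -4.323 -4.649
endloop
endfacet
facet normal -0.708 -0.220 0.671
outer loop
vertex -3.863 -4.692 -3.521
vertex -3.447 -3.317 -2.631
vertex -4.069 -3.298 -3.281
endloop
endfacet
facet normal 0.144 -0.975 -0.168
outer loop
vertex -3.241 -4.712 -2.871
vertex -3.863 -4.692 -3.521
vertex -2.051 -4.342 -3.999
endloop
endfacet
facet normal -0.708 -0.220 0.671
outer loop
vertex -3.241 -4.712 -2.871
vertex -3.447 -3.317 -2.631
vertex -3.863 -4.692 -3.521
endloop
endfacet
facet normal -0.145 0.975 0.167
outer loop
vertex -4.069 -3.298 -3.281
vertex -3.447 -3.317 -2.631
vertex -2.879 -2.928 -4.409
endloop
endfacet
facet normal 0.708 0.220 -0.671
outer loop
vertex -2.257 -2.948 -3.759
vertex -2.051 -4.342 -3.999
vertex -2.879 -2.928 -4.409
endloop
endfacet
facet normal -0.144 0.975 0.167
outer loop
vertex -2.879 -2.928 -4.409
vertex -3.447 -3.317 -2.631
vertex -2.257 -2.948 -3.759
endloop
endfacet
facet normal 0.691 -0.022 0.722
outer loop
vertex -2.257 -2.948 -3.759
vertex -3.241 -4.712 -2.871
vertex -2.051 -4.342 -3.999
endloop
endfacet
facet normal 0.691 -0.022 0.722
outer loop
vertex -3.447 -3.317 -2.631
vertex -3.241 -4.712 -2.871
vertex -2.257 -2.948 -3.759
endloop
endfacet
facet normal 0.335 -0.215 -0.917
outer loop
vertex -1.652 2.957 2.759
vertex -2.261 3.43 2.426
vertex -1.473 3.569 2.681
endloop
endfacet
facet normal 0.644 -0.092 0.759
outer loop
vertex -1.652 2.957 2.759
vertex -1.473 3.569 2.681
vertex -2.759 3.75 3.794
endloop
endfacet
facet normal 0.335 -0.214 -0.918
outer loop
vertex -1.473 3.569 2.681
vertex -2.261 3.43 2.426
vertex -1.755 4.1 2.454
endloop
endfacet
facet normal 0.585 0.561 0.585
outer loop
vertex -1.473 3.569 2.681
vertex -1.755 4.1 2.454
vertex -2.759 3.75 3.794
endloop
endfacet
facet normal 0.334 -0.214 -0.918
outer loop
vertex -1.755 4.1 2.454
vertex -2.261 3.43 2.426
vertex -2.334 4.239 2.211
endloop
endfacet
facet normal 0.094 0.944 0.317
outer loop
vertex -1.755 4.1 2.454
vertex -2.334 4.239 2.211
vertex -2.759 3.75 3.794
endloop
endfacet
facet normal 0.334 -0.214 -0.918
outer loop
vertex -2.334 4.239 2.211
vertex -2.261 3.43 2.426
vertex -2.87 3.904 2.094
endloop
endfacet
facet normal -0.544 0.832 0.111
outer loop
vertex -2.334 4.239 2.211
vertex -2.87 3.904 2.094
vertex -2.759 3.75 3.794
endloop
endfacet
facet normal 0.334 -0.214 -0.918
outer loop
vertex -2.87 3.904 2.094
vertex -2.261 3.43 2.426
vertex -3.049 3.291 2.172
endloop
endfacet
facet normal -0.953 0.290 0.088
outer loop
vertex -2.87 3.904 2.094
vertex -3.049 3.291 2.172
vertex -2.759 3.75 3.794
endloop
endfacet
facet normal 0.334 -0.215 -0.918
outer loop
vertex -3.049 3.291 2.172
vertex -2.261 3.43 2.426
vertex -2.767 2.76 2.399
endloop
endfacet
facet normal -0.894 -0.363 0.263
outer loop
vertex -3.049 3.291 2.172
vertex -2.767 2.76 2.399
vertex -2.759 3.75 3.794
endloop
endfacet
facet normal 0.334 -0.215 -0.918
outer loop
vertex -2.767 2.76 2.399
vertex -2.261 3.43 2.426
vertex -2.188 2.622 2.642
endloop
endfacet
facet normal -0.401 -0.746 0.532
outer loop
vertex -2.767 2.76 2.399
vertex -2.188 2.622 2.642
vertex -2.759 3.75 3.794
endloop
endfacet
facet normal 0.335 -0.215 -0.917
outer loop
vertex -2.188 2.622 2.642
vertex -2.261 3.43 2.426
vertex -1.652 2.957 2.759
endloop
endfacet
facet normal 0.235 -0.634 0.737
outer loop
vertex -2.188 2.622 2.642
vertex -1.652 2.957 2.759
vertex -2.759 3.75 3.794
endloop
endfacet

endsolid


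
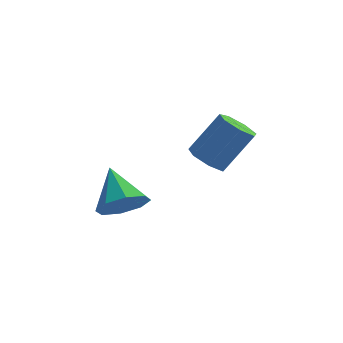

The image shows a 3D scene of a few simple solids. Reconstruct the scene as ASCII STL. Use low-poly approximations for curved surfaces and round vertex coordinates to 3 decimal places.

solid 
facet normal 0.188 -0.810 -0.556
outer loop
vertex 0.491 0.959 -1.136
vertex -0.441 0.786 -1.2
vertex 0.187 1.283 -1.711
endloop
endfacet
facet normal 0.702 0.712 0.030
outer loop
vertex 0.491 0.959 -1.136
vertex 0.187 1.283 -1.711
vertex -0.759 2.154 -0.26
endloop
endfacet
facet normal 0.188 -0.810 -0.556
outer loop
vertex 0.187 1.283 -1.711
vertex -0.441 0.786 -1.2
vertex -0.486 1.316 -1.987
endloop
endfacet
facet normal 0.208 0.893 -0.400
outer loop
vertex 0.187 1.283 -1.711
vertex -0.486 1.316 -1.987
vertex -0.759 2.154 -0.26
endloop
endfacet
facet normal 0.189 -0.810 -0.556
outer loop
vertex -0.486 1.316 -1.987
vertex -0.441 0.786 -1.2
vertex -1.131 1.038 -1.801
endloop
endfacet
facet normal -0.460 0.768 -0.445
outer loop
vertex -0.486 1.316 -1.987
vertex -1.131 1.038 -1.801
vertex -0.759 2.154 -0.26
endloop
endfacet
facet normal 0.189 -0.809 -0.556
outer loop
vertex -1.131 1.038 -1.801
vertex -0.441 0.786 -1.2
vertex -1.372 0.612 -1.263
endloop
endfacet
facet normal -0.907 0.413 -0.080
outer loop
vertex -1.131 1.038 -1.801
vertex -1.372 0.612 -1.263
vertex -0.759 2.154 -0.26
endloop
endfacet
facet normal 0.189 -0.810 -0.555
outer loop
vertex -1.372 0.612 -1.263
vertex -0.441 0.786 -1.2
vertex -1.068 0.289 -0.688
endloop
endfacet
facet normal -0.875 0.034 0.482
outer loop
vertex -1.372 0.612 -1.263
vertex -1.068 0.289 -0.688
vertex -0.759 2.154 -0.26
endloop
endfacet
facet normal 0.188 -0.810 -0.555
outer loop
vertex -1.068 0.289 -0.688
vertex -0.441 0.786 -1.2
vertex -0.396 0.256 -0.412
endloop
endfacet
facet normal -0.382 -0.146 0.913
outer loop
vertex -1.068 0.289 -0.688
vertex -0.396 0.256 -0.412
vertex -0.759 2.154 -0.26
endloop
endfacet
facet normal 0.189 -0.810 -0.555
outer loop
vertex -0.396 0.256 -0.412
vertex -0.441 0.786 -1.2
vertex 0.25 0.534 -0.598
endloop
endfacet
facet normal 0.285 -0.022 0.958
outer loop
vertex -0.396 0.256 -0.412
vertex 0.25 0.534 -0.598
vertex -0.759 2.154 -0.26
endloop
endfacet
facet normal 0.188 -0.810 -0.555
outer loop
vertex 0.25 0.534 -0.598
vertex -0.441 0.786 -1.2
vertex 0.491 0.959 -1.136
endloop
endfacet
facet normal 0.734 0.333 0.592
outer loop
vertex 0.25 0.534 -0.598
vertex 0.491 0.959 -1.136
vertex -0.759 2.154 -0.26
endloop
endfacet
facet normal -0.602 -0.206 -0.771
outer loop
vertex 3.095 1.895 -0.459
vertex 2.486 1.913 0.012
vertex 2.8 2.491 -0.388
endloop
endfacet
facet normal 0.666 0.404 -0.627
outer loop
vertex 3.095 1.895 -0.459
vertex 2.8 2.491 -0.388
vertex 4.184 2.269 0.938
endloop
endfacet
facet normal 0.666 0.403 -0.628
outer loop
vertex 4.184 2.269 0.938
vertex 2.8 2.491 -0.388
vertex 3.889 2.865 1.008
endloop
endfacet
facet normal 0.601 0.207 0.772
outer loop
vertex 4.184 2.269 0.938
vertex 3.889 2.865 1.008
vertex 3.574 2.287 1.408
endloop
endfacet
facet normal -0.601 -0.207 -0.772
outer loop
vertex 2.8 2.491 -0.388
vertex 2.486 1.913 0.012
vertex 2.269 2.651 -0.017
endloop
endfacet
facet normal 0.070 0.949 -0.309
outer loop
vertex 2.8 2.491 -0.388
vertex 2.269 2.651 -0.017
vertex 3.889 2.865 1.008
endloop
endfacet
facet normal 0.070 0.949 -0.308
outer loop
vertex 3.889 2.865 1.008
vertex 2.269 2.651 -0.017
vertex 3.357 3.025 1.38
endloop
endfacet
facet normal 0.602 0.206 0.772
outer loop
vertex 3.889 2.865 1.008
vertex 3.357 3.025 1.38
vertex 3.574 2.287 1.408
endloop
endfacet
facet normal -0.601 -0.207 -0.772
outer loop
vertex 2.269 2.651 -0.017
vertex 2.486 1.913 0.012
vertex 1.9 2.256 0.376
endloop
endfacet
facet normal -0.578 0.780 0.241
outer loop
vertex 2.269 2.651 -0.017
vertex 1.9 2.256 0.376
vertex 3.357 3.025 1.38
endloop
endfacet
facet normal -0.578 0.779 0.242
outer loop
vertex 3.357 3.025 1.38
vertex 1.9 2.256 0.376
vertex 2.989 2.63 1.773
endloop
endfacet
facet normal 0.602 0.206 0.771
outer loop
vertex 3.357 3.025 1.38
vertex 2.989 2.63 1.773
vertex 3.574 2.287 1.408
endloop
endfacet
facet normal -0.601 -0.208 -0.772
outer loop
vertex 1.9 2.256 0.376
vertex 2.486 1.913 0.012
vertex 1.973 1.602 0.495
endloop
endfacet
facet normal -0.791 0.023 0.611
outer loop
vertex 1.9 2.256 0.376
vertex 1.973 1.602 0.495
vertex 2.989 2.63 1.773
endloop
endfacet
facet normal -0.792 0.023 0.611
outer loop
vertex 2.989 2.63 1.773
vertex 1.973 1.602 0.495
vertex 3.061 1.976 1.891
endloop
endfacet
facet normal 0.602 0.205 0.772
outer loop
vertex 2.989 2.63 1.773
vertex 3.061 1.976 1.891
vertex 3.574 2.287 1.408
endloop
endfacet
facet normal -0.602 -0.206 -0.772
outer loop
vertex 1.973 1.602 0.495
vertex 2.486 1.913 0.012
vertex 2.432 1.183 0.249
endloop
endfacet
facet normal -0.408 -0.751 0.519
outer loop
vertex 1.973 1.602 0.495
vertex 2.432 1.183 0.249
vertex 3.061 1.976 1.891
endloop
endfacet
facet normal -0.408 -0.751 0.519
outer loop
vertex 3.061 1.976 1.891
vertex 2.432 1.183 0.249
vertex 3.52 1.557 1.646
endloop
endfacet
facet normal 0.601 0.207 0.772
outer loop
vertex 3.061 1.976 1.891
vertex 3.52 1.557 1.646
vertex 3.574 2.287 1.408
endloop
endfacet
facet normal -0.602 -0.206 -0.772
outer loop
vertex 2.432 1.183 0.249
vertex 2.486 1.913 0.012
vertex 2.931 1.313 -0.175
endloop
endfacet
facet normal 0.282 -0.959 0.037
outer loop
vertex 2.432 1.183 0.249
vertex 2.931 1.313 -0.175
vertex 3.52 1.557 1.646
endloop
endfacet
facet normal 0.281 -0.959 0.038
outer loop
vertex 3.52 1.557 1.646
vertex 2.931 1.313 -0.175
vertex 4.02 1.687 1.222
endloop
endfacet
facet normal 0.601 0.207 0.772
outer loop
vertex 3.52 1.557 1.646
vertex 4.02 1.687 1.222
vertex 3.574 2.287 1.408
endloop
endfacet
facet normal -0.602 -0.206 -0.771
outer loop
vertex 2.931 1.313 -0.175
vertex 2.486 1.913 0.012
vertex 3.095 1.895 -0.459
endloop
endfacet
facet normal 0.760 -0.445 -0.473
outer loop
vertex 2.931 1.313 -0.175
vertex 3.095 1.895 -0.459
vertex 4.02 1.687 1.222
endloop
endfacet
facet normal 0.760 -0.445 -0.473
outer loop
vertex 4.02 1.687 1.222
vertex 3.095 1.895 -0.459
vertex 4.184 2.269 0.938
endloop
endfacet
facet normal 0.601 0.207 0.772
outer loop
vertex 4.02 1.687 1.222
vertex 4.184 2.269 0.938
vertex 3.574 2.287 1.408
endloop
endfacet

endsolid
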